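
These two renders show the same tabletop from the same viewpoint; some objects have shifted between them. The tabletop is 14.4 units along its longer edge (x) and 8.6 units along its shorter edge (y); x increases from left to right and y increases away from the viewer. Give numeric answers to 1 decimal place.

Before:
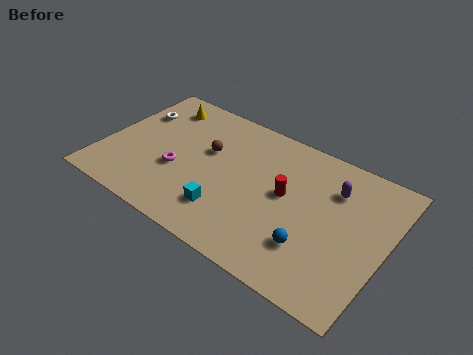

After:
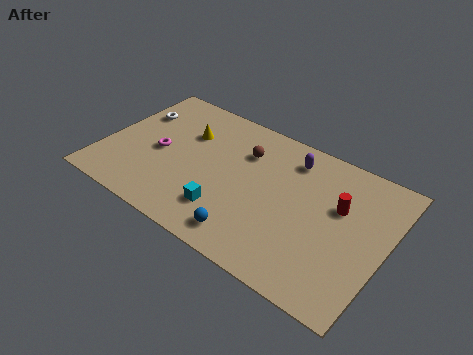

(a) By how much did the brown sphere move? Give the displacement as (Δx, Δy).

(1.8, 0.9)

The brown sphere was at about (5.1, 5.3) and moved to about (6.9, 6.2).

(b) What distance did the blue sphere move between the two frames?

3.2

The blue sphere was near (11.0, 2.4) before and (8.0, 1.3) after, so it travelled √(3.0² + 1.1²) ≈ 3.2 units.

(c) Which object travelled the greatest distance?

the blue sphere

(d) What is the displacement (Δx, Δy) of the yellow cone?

(1.7, -1.2)

The yellow cone was at about (2.2, 7.1) and moved to about (3.9, 5.9).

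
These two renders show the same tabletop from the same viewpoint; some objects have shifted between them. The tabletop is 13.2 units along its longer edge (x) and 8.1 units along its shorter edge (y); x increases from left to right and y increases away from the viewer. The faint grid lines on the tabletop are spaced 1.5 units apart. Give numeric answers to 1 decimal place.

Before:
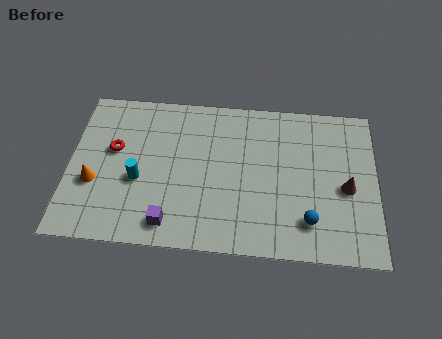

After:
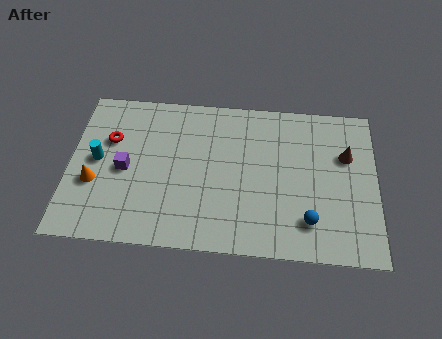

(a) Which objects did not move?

the blue sphere and the orange cone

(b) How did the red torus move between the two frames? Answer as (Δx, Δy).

(-0.2, 0.5)

From the two frames, the red torus sits at roughly (1.9, 4.8) before and (1.7, 5.3) after.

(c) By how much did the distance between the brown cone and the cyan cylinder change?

+1.9

They were about 8.9 units apart before and 10.8 after — 1.9 units further apart.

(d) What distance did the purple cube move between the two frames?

3.3

From (4.4, 1.2) to (2.4, 3.8), the purple cube covered √(2.0² + 2.6²) ≈ 3.3 units.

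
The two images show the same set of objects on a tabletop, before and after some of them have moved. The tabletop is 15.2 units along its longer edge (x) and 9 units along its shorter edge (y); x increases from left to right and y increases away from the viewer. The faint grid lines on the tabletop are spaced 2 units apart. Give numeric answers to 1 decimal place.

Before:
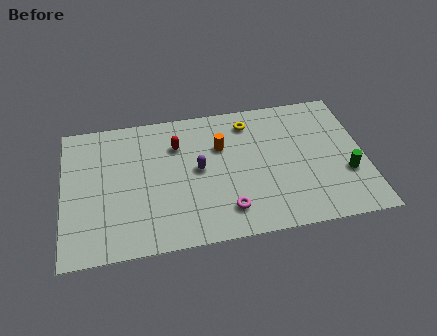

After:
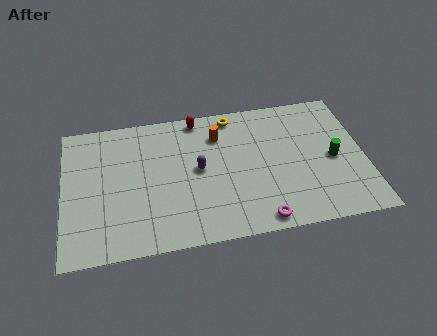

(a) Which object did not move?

the purple capsule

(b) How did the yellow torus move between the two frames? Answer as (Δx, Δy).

(-0.8, 0.6)

The yellow torus started near (9.5, 7.4) and ended near (8.7, 8.0).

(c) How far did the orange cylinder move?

0.8

The orange cylinder moved from about (8.0, 6.0) to (7.9, 6.8), a distance of √(0.1² + 0.8²) ≈ 0.8.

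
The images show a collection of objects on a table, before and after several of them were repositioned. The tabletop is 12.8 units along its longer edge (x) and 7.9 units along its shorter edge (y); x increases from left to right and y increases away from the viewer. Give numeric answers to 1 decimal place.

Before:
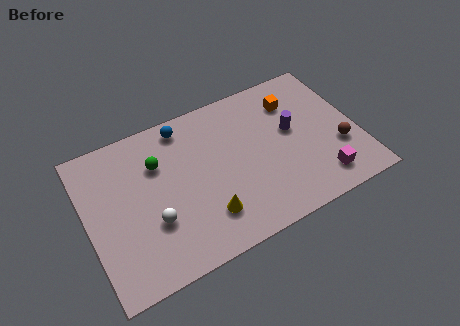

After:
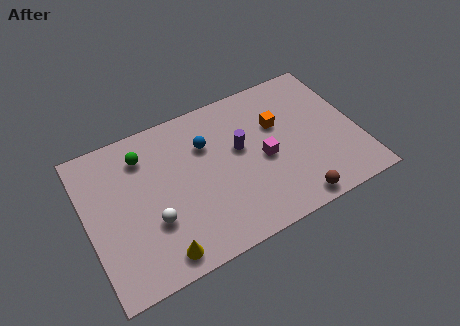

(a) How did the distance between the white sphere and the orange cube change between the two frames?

-1.2

The distance was about 7.9 in the first image and 6.7 in the second, so they moved 1.2 units closer together.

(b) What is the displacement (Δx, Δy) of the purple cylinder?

(-2.5, 0.1)

The purple cylinder started near (9.8, 4.5) and ended near (7.3, 4.6).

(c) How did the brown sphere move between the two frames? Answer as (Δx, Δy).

(-2.5, -1.9)

The brown sphere was at about (11.8, 2.7) and moved to about (9.3, 0.8).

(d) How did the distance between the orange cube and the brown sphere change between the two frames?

+0.6

They were about 3.7 units apart before and 4.3 after — 0.6 units further apart.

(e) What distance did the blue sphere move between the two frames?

1.7

The blue sphere was near (4.9, 6.9) before and (5.8, 5.5) after, so it travelled √(0.9² + 1.4²) ≈ 1.7 units.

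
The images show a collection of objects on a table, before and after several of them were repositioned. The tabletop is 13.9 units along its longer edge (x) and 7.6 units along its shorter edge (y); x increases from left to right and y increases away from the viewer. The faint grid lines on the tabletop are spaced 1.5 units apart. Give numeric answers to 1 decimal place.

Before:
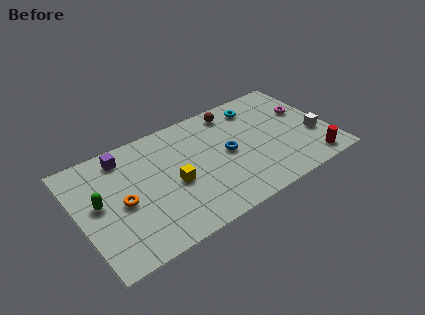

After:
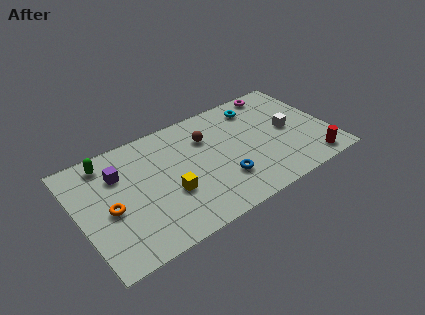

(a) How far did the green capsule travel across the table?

2.5

From (1.1, 4.1) to (1.9, 6.5), the green capsule covered √(0.8² + 2.4²) ≈ 2.5 units.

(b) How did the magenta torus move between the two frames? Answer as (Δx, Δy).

(-1.2, 2.1)

The magenta torus was at about (12.8, 4.7) and moved to about (11.6, 6.8).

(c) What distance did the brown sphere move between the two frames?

2.0

The brown sphere was near (9.0, 6.5) before and (7.3, 5.4) after, so it travelled √(1.7² + 1.1²) ≈ 2.0 units.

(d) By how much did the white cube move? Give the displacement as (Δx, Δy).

(-1.3, 1.1)

The white cube was at about (13.0, 2.7) and moved to about (11.7, 3.8).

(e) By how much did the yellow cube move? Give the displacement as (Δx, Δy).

(-0.3, -0.5)

The yellow cube started near (5.1, 3.3) and ended near (4.8, 2.8).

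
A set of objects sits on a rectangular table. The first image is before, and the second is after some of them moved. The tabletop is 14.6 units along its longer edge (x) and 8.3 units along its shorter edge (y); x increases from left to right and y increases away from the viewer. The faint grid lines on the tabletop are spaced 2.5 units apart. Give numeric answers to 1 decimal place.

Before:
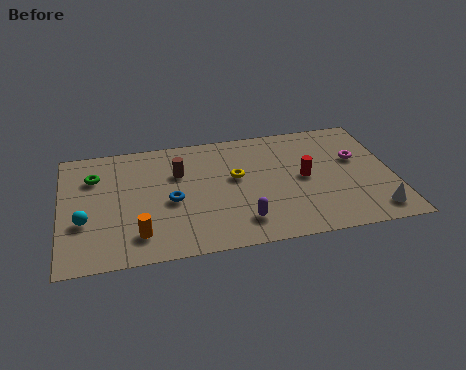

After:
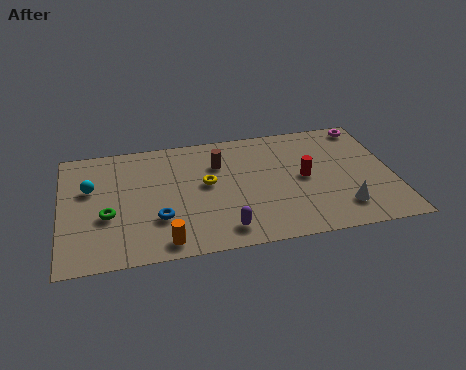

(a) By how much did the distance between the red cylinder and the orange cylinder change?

-0.7

They were about 7.8 units apart before and 7.1 after — 0.7 units closer together.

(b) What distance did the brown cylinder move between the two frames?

1.8

From (5.2, 5.6) to (7.0, 5.9), the brown cylinder covered √(1.8² + 0.3²) ≈ 1.8 units.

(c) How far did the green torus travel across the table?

2.8

From (1.5, 6.0) to (2.0, 3.2), the green torus covered √(0.5² + 2.8²) ≈ 2.8 units.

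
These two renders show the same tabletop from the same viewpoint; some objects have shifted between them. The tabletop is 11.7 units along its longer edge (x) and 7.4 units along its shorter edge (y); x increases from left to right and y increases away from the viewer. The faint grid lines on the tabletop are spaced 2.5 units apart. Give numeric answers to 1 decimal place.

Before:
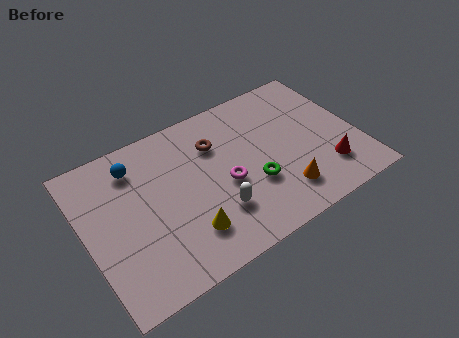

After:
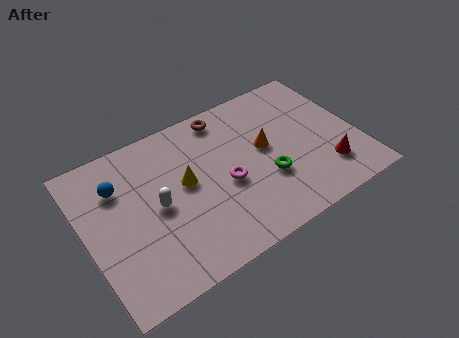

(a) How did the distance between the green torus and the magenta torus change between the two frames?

+0.5

The distance was about 1.3 in the first image and 1.8 in the second, so they moved 0.5 units further apart.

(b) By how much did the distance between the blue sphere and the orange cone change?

-0.8

They were about 7.1 units apart before and 6.3 after — 0.8 units closer together.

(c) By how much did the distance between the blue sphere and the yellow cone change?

-1.4

The distance was about 4.4 in the first image and 3.0 in the second, so they moved 1.4 units closer together.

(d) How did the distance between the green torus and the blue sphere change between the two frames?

+0.9

They were about 5.7 units apart before and 6.6 after — 0.9 units further apart.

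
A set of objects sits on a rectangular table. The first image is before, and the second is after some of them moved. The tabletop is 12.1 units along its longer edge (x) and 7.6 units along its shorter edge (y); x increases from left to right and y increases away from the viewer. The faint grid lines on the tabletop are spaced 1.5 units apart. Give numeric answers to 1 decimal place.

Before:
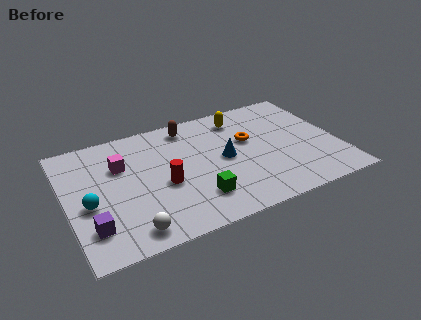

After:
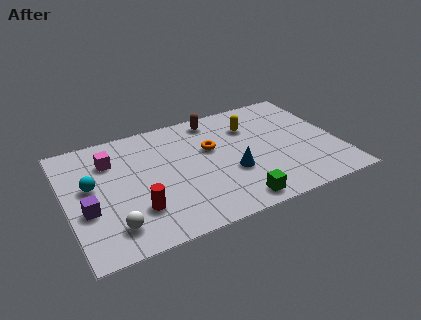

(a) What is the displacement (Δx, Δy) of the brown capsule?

(1.2, 0.1)

The brown capsule started near (5.7, 6.5) and ended near (6.9, 6.6).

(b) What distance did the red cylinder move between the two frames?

1.7

The red cylinder was near (4.2, 3.2) before and (2.9, 2.1) after, so it travelled √(1.3² + 1.1²) ≈ 1.7 units.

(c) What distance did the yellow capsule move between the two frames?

0.8

The yellow capsule was near (8.0, 6.2) before and (8.4, 5.5) after, so it travelled √(0.4² + 0.7²) ≈ 0.8 units.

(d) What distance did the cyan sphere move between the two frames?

1.1

The cyan sphere moved from about (0.9, 3.2) to (1.1, 4.3), a distance of √(0.2² + 1.1²) ≈ 1.1.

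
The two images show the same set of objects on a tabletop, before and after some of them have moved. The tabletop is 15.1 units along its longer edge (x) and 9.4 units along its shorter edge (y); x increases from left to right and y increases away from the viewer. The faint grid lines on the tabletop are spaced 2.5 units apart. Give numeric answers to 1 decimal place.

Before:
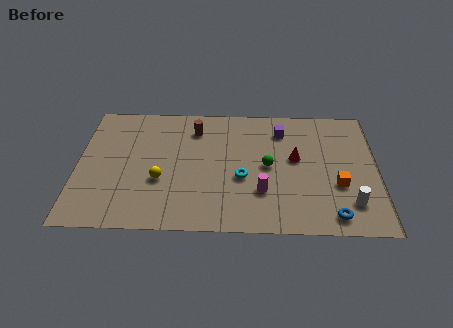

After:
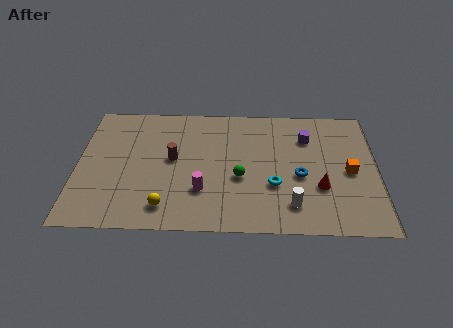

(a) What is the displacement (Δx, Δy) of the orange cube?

(0.6, 1.0)

From the two frames, the orange cube sits at roughly (13.1, 3.4) before and (13.7, 4.4) after.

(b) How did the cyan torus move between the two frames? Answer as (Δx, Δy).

(1.6, -0.5)

The cyan torus started near (8.3, 3.8) and ended near (9.9, 3.3).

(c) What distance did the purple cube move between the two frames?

1.4

The purple cube was near (10.3, 7.4) before and (11.6, 6.9) after, so it travelled √(1.3² + 0.5²) ≈ 1.4 units.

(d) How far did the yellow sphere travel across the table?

1.9

From (4.2, 3.5) to (4.5, 1.6), the yellow sphere covered √(0.3² + 1.9²) ≈ 1.9 units.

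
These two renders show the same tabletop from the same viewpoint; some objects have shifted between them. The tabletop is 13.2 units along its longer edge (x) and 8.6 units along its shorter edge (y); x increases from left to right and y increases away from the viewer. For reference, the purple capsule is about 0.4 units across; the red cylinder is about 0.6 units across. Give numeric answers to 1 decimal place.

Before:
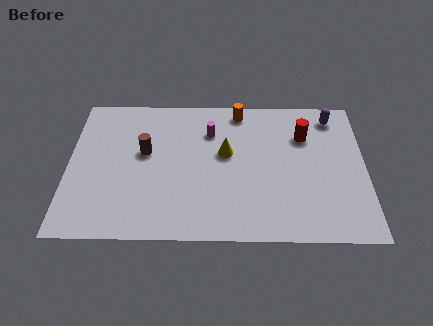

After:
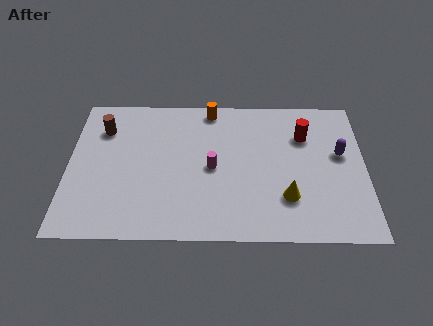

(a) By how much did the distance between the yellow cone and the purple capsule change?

-1.8

They were about 5.3 units apart before and 3.5 after — 1.8 units closer together.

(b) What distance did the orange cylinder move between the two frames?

1.3

The orange cylinder was near (7.6, 7.6) before and (6.3, 7.7) after, so it travelled √(1.3² + 0.1²) ≈ 1.3 units.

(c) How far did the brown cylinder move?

2.4

From (3.4, 5.0) to (1.5, 6.4), the brown cylinder covered √(1.9² + 1.4²) ≈ 2.4 units.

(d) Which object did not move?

the red cylinder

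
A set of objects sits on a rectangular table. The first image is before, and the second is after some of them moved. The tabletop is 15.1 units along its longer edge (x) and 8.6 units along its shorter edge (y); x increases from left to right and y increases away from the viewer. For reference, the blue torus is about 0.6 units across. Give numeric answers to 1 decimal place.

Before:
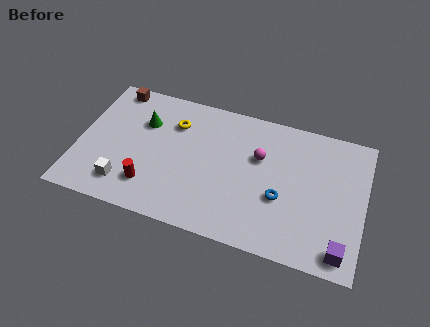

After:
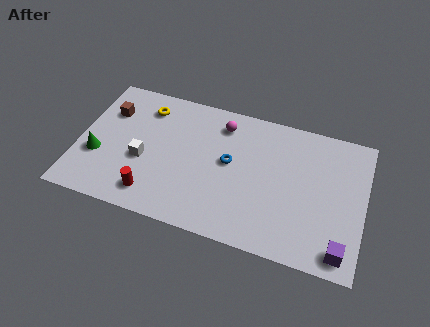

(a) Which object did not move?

the purple cube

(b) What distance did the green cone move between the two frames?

3.6

From (3.3, 5.9) to (1.1, 3.1), the green cone covered √(2.2² + 2.8²) ≈ 3.6 units.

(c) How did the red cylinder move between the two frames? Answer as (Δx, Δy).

(0.2, -0.5)

From the two frames, the red cylinder sits at roughly (4.0, 2.0) before and (4.2, 1.5) after.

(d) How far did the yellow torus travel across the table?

1.7

The yellow torus was near (4.9, 6.3) before and (3.3, 6.9) after, so it travelled √(1.6² + 0.6²) ≈ 1.7 units.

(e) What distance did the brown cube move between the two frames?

1.6

The brown cube was near (1.5, 7.7) before and (1.4, 6.1) after, so it travelled √(0.1² + 1.6²) ≈ 1.6 units.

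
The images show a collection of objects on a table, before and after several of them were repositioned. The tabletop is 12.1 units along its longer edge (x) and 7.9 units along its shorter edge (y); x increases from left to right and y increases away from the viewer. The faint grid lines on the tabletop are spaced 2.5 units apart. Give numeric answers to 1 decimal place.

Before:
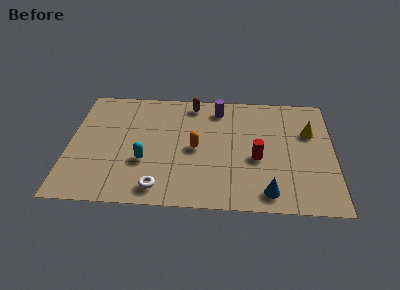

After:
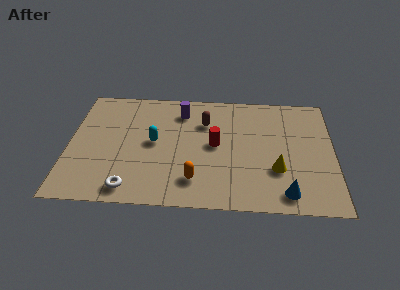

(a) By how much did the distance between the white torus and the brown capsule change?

-0.3

The distance was about 6.0 in the first image and 5.7 in the second, so they moved 0.3 units closer together.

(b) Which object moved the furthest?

the yellow cone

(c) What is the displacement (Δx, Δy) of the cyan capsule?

(0.4, 1.3)

From the two frames, the cyan capsule sits at roughly (3.5, 2.8) before and (3.9, 4.1) after.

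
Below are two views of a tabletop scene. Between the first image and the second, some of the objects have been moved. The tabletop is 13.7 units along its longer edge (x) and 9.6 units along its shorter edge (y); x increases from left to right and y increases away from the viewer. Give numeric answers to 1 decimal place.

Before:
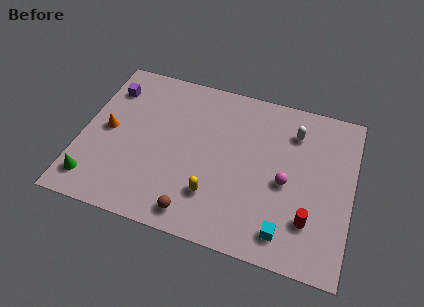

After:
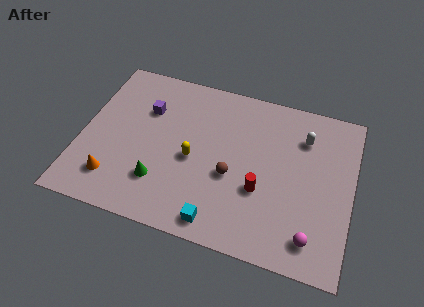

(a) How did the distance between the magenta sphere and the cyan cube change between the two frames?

+1.8

The distance was about 2.8 in the first image and 4.6 in the second, so they moved 1.8 units further apart.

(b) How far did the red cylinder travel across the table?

2.7

The red cylinder was near (11.7, 2.5) before and (9.2, 3.5) after, so it travelled √(2.5² + 1.0²) ≈ 2.7 units.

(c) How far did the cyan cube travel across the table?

3.3

The cyan cube moved from about (10.6, 1.5) to (7.3, 1.1), a distance of √(3.3² + 0.4²) ≈ 3.3.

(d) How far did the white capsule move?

0.5

The white capsule moved from about (10.6, 7.4) to (11.1, 7.2), a distance of √(0.5² + 0.2²) ≈ 0.5.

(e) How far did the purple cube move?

2.2

From (1.1, 7.4) to (3.1, 6.6), the purple cube covered √(2.0² + 0.8²) ≈ 2.2 units.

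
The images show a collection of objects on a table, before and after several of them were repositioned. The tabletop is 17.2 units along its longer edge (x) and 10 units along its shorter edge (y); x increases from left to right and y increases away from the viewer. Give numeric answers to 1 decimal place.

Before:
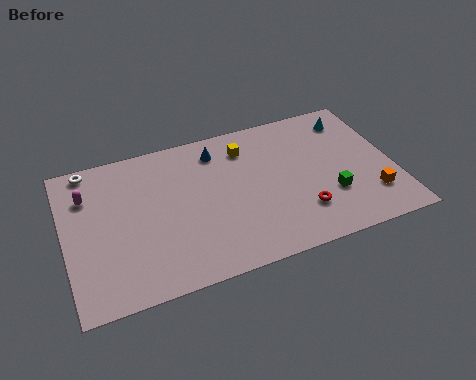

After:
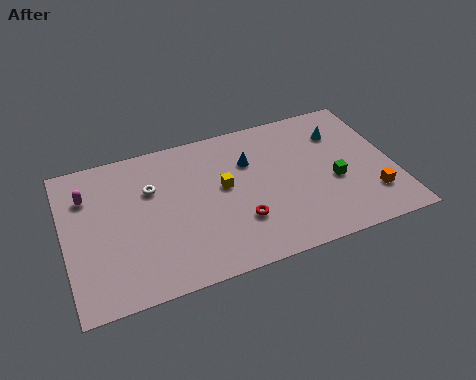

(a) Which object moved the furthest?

the white torus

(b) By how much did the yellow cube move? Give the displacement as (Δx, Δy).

(-1.4, -2.3)

From the two frames, the yellow cube sits at roughly (9.7, 7.9) before and (8.3, 5.6) after.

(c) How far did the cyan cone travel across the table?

1.1

The cyan cone was near (15.4, 8.2) before and (14.7, 7.4) after, so it travelled √(0.7² + 0.8²) ≈ 1.1 units.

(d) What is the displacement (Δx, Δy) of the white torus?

(3.1, -2.4)

The white torus started near (1.5, 9.1) and ended near (4.6, 6.7).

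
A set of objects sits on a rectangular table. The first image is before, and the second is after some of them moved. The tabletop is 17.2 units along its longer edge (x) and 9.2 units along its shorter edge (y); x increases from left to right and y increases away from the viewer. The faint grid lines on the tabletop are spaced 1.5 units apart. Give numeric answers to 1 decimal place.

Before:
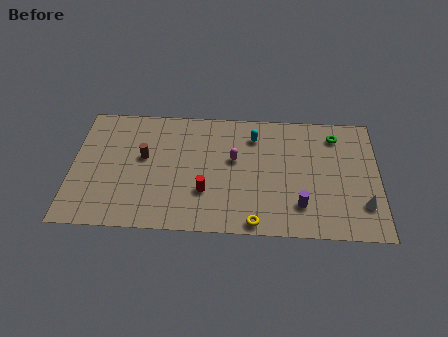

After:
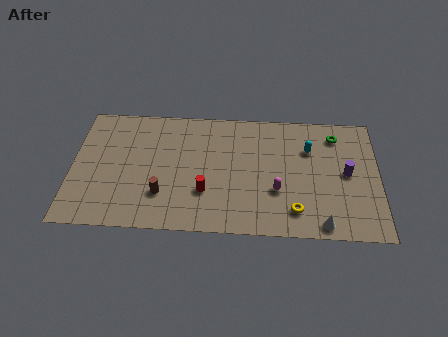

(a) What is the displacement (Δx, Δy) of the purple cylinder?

(2.6, 2.5)

The purple cylinder was at about (12.8, 2.2) and moved to about (15.4, 4.7).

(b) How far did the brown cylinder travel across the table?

2.9

From (4.0, 5.3) to (5.1, 2.6), the brown cylinder covered √(1.1² + 2.7²) ≈ 2.9 units.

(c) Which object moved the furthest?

the purple cylinder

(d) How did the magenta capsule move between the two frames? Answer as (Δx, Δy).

(2.4, -2.2)

From the two frames, the magenta capsule sits at roughly (9.1, 5.4) before and (11.5, 3.2) after.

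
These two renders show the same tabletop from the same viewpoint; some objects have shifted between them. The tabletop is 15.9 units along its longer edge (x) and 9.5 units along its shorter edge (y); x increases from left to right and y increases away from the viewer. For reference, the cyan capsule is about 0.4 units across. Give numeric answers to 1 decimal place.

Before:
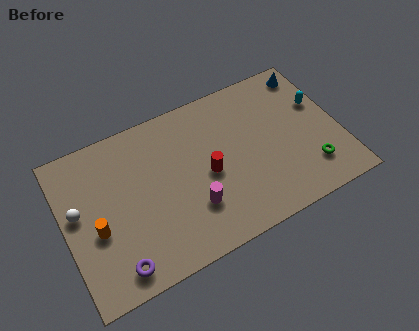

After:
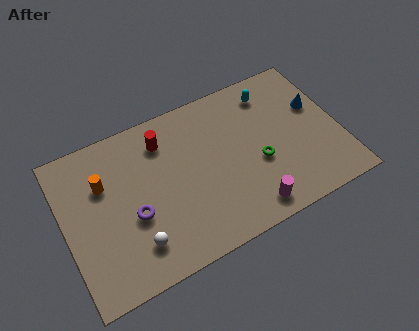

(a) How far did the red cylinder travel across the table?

3.8

The red cylinder moved from about (8.2, 4.4) to (6.0, 7.5), a distance of √(2.2² + 3.1²) ≈ 3.8.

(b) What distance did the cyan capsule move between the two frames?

3.2

The cyan capsule was near (15.0, 6.0) before and (12.4, 7.8) after, so it travelled √(2.6² + 1.8²) ≈ 3.2 units.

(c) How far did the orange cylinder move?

2.6

From (1.7, 3.9) to (2.4, 6.4), the orange cylinder covered √(0.7² + 2.5²) ≈ 2.6 units.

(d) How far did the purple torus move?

2.8

The purple torus moved from about (2.5, 1.3) to (3.8, 3.8), a distance of √(1.3² + 2.5²) ≈ 2.8.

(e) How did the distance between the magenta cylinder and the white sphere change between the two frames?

-0.3

Before: roughly 6.8 units apart; after: 6.5. That's 0.3 units closer together.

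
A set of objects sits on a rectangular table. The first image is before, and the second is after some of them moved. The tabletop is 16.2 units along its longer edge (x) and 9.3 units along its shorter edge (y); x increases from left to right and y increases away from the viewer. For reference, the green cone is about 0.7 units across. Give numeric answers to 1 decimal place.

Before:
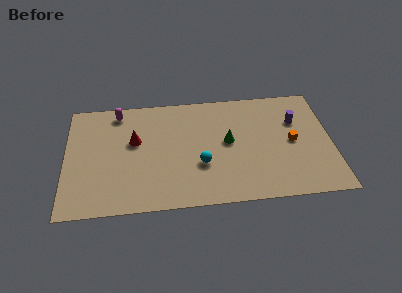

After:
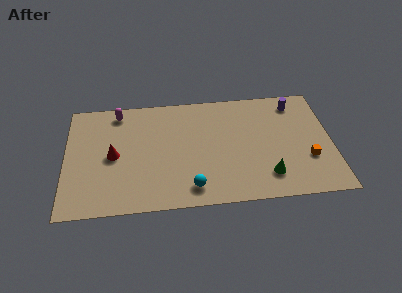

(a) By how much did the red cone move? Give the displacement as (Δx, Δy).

(-1.3, -1.1)

From the two frames, the red cone sits at roughly (4.2, 5.6) before and (2.9, 4.5) after.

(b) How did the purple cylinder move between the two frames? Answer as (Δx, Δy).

(0.0, 1.5)

The purple cylinder started near (14.1, 6.3) and ended near (14.1, 7.8).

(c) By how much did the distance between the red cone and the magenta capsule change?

+0.9

Before: roughly 2.7 units apart; after: 3.6. That's 0.9 units further apart.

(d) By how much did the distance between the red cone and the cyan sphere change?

+1.0

They were about 4.6 units apart before and 5.6 after — 1.0 units further apart.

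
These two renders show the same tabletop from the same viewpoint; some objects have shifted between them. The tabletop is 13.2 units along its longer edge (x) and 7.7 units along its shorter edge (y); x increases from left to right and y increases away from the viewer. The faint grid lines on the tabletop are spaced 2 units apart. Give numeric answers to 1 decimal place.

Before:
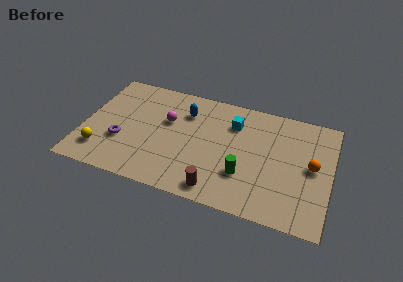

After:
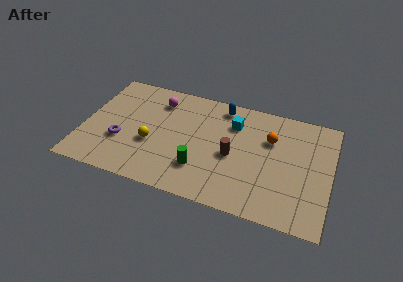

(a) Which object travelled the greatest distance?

the yellow sphere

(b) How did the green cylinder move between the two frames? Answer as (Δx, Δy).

(-2.3, -0.3)

From the two frames, the green cylinder sits at roughly (8.7, 2.4) before and (6.4, 2.1) after.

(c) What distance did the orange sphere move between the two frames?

2.6

The orange sphere was near (12.2, 4.0) before and (9.9, 5.2) after, so it travelled √(2.3² + 1.2²) ≈ 2.6 units.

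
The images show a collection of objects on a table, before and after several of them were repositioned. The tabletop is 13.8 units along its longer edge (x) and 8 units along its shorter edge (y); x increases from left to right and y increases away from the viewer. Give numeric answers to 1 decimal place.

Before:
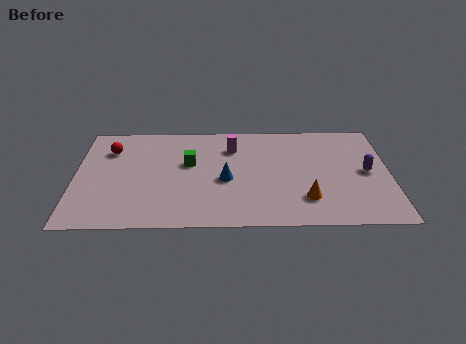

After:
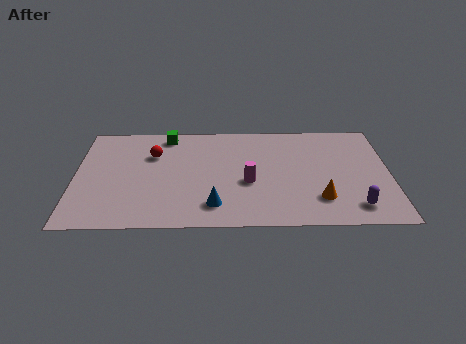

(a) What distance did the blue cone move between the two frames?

2.0

From (6.6, 3.5) to (6.1, 1.6), the blue cone covered √(0.5² + 1.9²) ≈ 2.0 units.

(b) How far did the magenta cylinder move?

2.8

The magenta cylinder moved from about (6.9, 6.0) to (7.6, 3.3), a distance of √(0.7² + 2.7²) ≈ 2.8.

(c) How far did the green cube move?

2.4

From (5.0, 4.8) to (4.0, 7.0), the green cube covered √(1.0² + 2.2²) ≈ 2.4 units.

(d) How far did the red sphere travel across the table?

1.9

From (1.5, 5.9) to (3.4, 5.5), the red sphere covered √(1.9² + 0.4²) ≈ 1.9 units.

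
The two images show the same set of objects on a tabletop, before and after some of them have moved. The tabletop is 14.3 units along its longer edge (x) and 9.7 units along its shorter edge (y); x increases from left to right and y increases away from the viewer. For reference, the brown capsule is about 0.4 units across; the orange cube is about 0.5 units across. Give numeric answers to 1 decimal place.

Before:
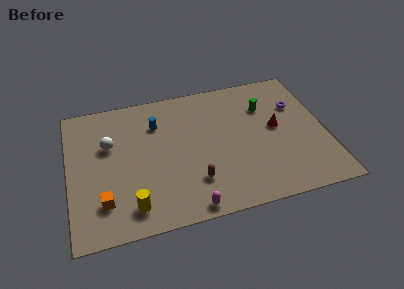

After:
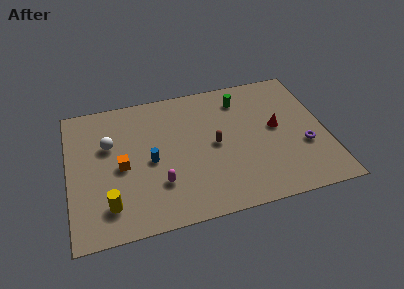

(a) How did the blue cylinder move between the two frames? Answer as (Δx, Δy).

(-0.5, -2.6)

From the two frames, the blue cylinder sits at roughly (5.0, 7.1) before and (4.5, 4.5) after.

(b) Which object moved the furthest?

the purple torus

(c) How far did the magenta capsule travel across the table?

2.5

From (6.4, 0.8) to (4.9, 2.8), the magenta capsule covered √(1.5² + 2.0²) ≈ 2.5 units.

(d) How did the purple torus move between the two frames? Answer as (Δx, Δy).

(0.1, -3.1)

From the two frames, the purple torus sits at roughly (12.9, 6.6) before and (13.0, 3.5) after.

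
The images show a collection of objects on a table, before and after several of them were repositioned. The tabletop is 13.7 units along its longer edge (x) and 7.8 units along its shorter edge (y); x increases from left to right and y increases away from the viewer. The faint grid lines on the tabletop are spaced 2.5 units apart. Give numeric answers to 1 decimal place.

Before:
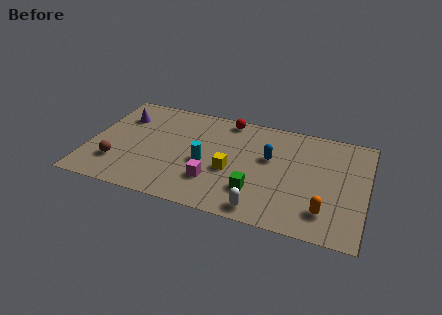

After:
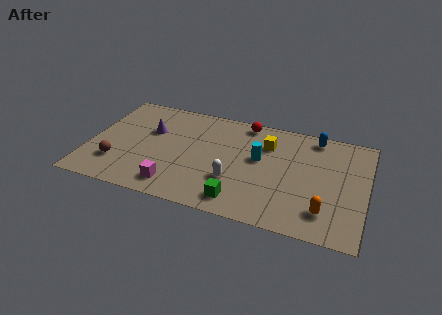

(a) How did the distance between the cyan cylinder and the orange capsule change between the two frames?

-1.8

The distance was about 6.2 in the first image and 4.4 in the second, so they moved 1.8 units closer together.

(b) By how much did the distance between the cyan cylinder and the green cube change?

+0.5

They were about 2.9 units apart before and 3.4 after — 0.5 units further apart.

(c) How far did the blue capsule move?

3.0

From (8.9, 4.7) to (11.0, 6.9), the blue capsule covered √(2.1² + 2.2²) ≈ 3.0 units.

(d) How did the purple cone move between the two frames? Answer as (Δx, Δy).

(1.5, -0.7)

The purple cone was at about (1.4, 5.7) and moved to about (2.9, 5.0).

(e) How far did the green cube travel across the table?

1.1

From (8.4, 2.1) to (7.7, 1.2), the green cube covered √(0.7² + 0.9²) ≈ 1.1 units.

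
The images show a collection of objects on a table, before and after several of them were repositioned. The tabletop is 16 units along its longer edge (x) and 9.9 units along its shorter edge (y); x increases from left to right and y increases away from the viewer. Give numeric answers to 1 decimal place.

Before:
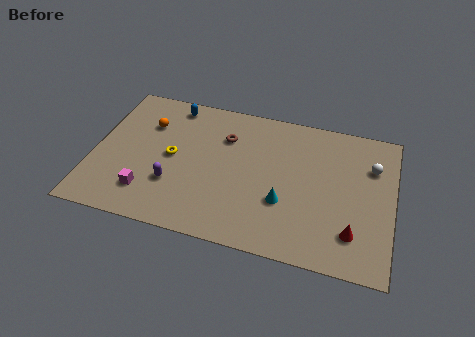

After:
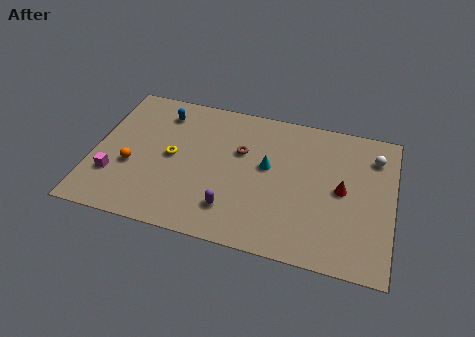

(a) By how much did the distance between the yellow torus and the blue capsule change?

-0.6

The distance was about 3.7 in the first image and 3.1 in the second, so they moved 0.6 units closer together.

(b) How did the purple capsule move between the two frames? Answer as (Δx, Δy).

(3.2, -0.9)

From the two frames, the purple capsule sits at roughly (4.4, 3.1) before and (7.6, 2.2) after.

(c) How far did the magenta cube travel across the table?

2.0

The magenta cube moved from about (3.1, 2.2) to (1.2, 2.9), a distance of √(1.9² + 0.7²) ≈ 2.0.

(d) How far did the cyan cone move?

2.4

From (10.3, 3.4) to (9.3, 5.6), the cyan cone covered √(1.0² + 2.2²) ≈ 2.4 units.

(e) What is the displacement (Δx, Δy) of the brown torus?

(0.9, -0.8)

The brown torus was at about (6.9, 7.1) and moved to about (7.8, 6.3).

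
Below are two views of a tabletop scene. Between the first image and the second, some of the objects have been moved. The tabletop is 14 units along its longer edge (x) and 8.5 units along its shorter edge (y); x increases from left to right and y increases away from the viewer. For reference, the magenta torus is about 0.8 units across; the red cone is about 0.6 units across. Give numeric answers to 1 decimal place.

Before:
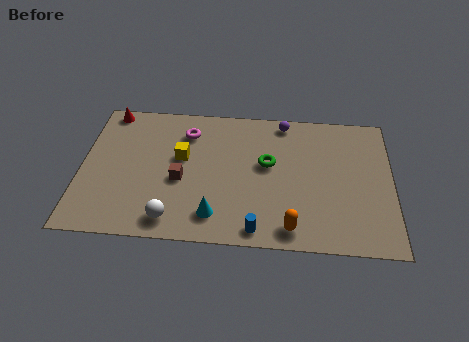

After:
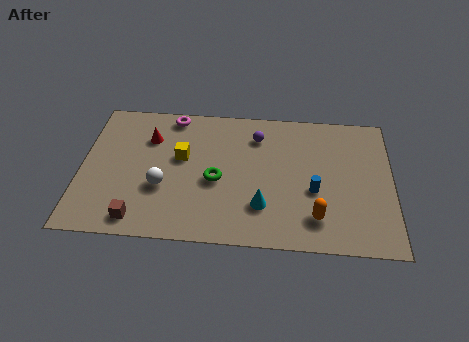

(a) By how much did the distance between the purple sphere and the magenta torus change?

-0.5

The distance was about 4.5 in the first image and 4.0 in the second, so they moved 0.5 units closer together.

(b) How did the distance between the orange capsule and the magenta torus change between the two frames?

+1.5

The distance was about 7.3 in the first image and 8.8 in the second, so they moved 1.5 units further apart.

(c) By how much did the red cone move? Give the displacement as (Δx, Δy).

(1.9, -1.6)

From the two frames, the red cone sits at roughly (1.1, 7.7) before and (3.0, 6.1) after.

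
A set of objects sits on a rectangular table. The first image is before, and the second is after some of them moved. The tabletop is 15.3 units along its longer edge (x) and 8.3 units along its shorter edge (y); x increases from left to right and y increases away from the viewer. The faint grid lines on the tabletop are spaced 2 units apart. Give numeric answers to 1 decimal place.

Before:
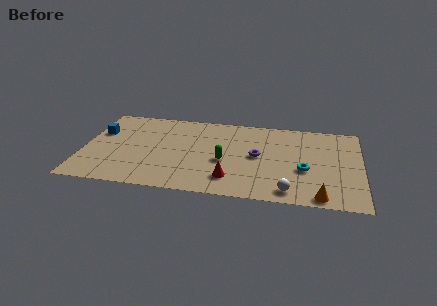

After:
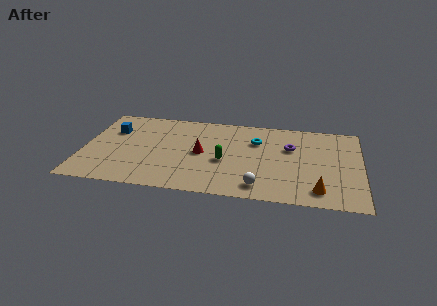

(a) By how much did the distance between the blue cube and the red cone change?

-3.0

They were about 8.2 units apart before and 5.2 after — 3.0 units closer together.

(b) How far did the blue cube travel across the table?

0.8

From (0.8, 5.4) to (1.5, 5.7), the blue cube covered √(0.7² + 0.3²) ≈ 0.8 units.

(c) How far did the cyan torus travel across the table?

3.7

The cyan torus was near (12.2, 3.3) before and (9.5, 5.8) after, so it travelled √(2.7² + 2.5²) ≈ 3.7 units.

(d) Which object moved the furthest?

the cyan torus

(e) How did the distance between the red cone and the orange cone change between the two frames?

+2.0

They were about 5.0 units apart before and 7.0 after — 2.0 units further apart.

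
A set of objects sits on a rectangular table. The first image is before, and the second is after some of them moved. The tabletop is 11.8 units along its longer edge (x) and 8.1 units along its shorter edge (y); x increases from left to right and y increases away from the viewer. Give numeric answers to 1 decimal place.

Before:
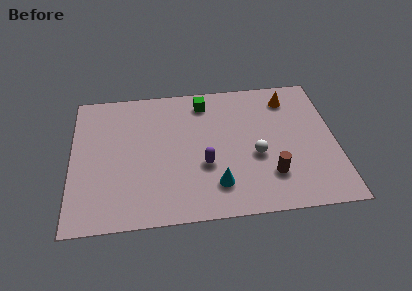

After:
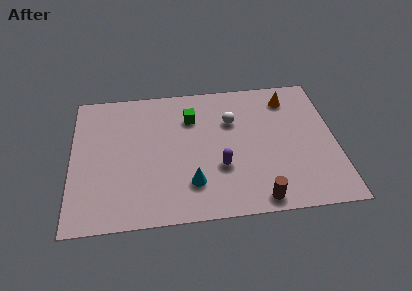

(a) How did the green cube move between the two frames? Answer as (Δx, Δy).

(-0.6, -0.9)

The green cube started near (6.0, 6.8) and ended near (5.4, 5.9).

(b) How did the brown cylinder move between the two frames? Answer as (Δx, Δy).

(-0.6, -1.3)

The brown cylinder started near (8.8, 2.1) and ended near (8.2, 0.8).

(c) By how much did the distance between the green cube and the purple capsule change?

-0.5

Before: roughly 3.8 units apart; after: 3.3. That's 0.5 units closer together.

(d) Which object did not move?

the orange cone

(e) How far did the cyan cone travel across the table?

1.1

From (6.4, 1.8) to (5.3, 2.0), the cyan cone covered √(1.1² + 0.2²) ≈ 1.1 units.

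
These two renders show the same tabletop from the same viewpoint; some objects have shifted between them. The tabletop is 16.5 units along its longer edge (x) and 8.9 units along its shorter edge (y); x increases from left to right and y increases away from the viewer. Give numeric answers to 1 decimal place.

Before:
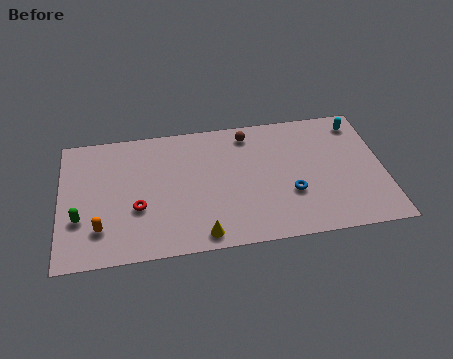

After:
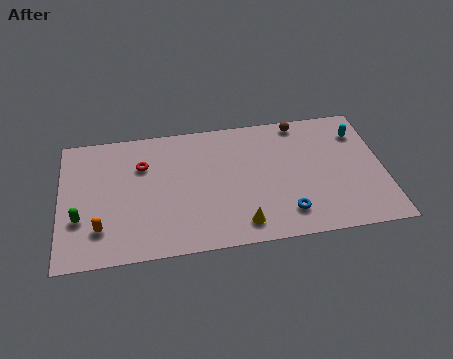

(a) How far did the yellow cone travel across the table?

2.0

From (7.1, 1.0) to (9.1, 1.4), the yellow cone covered √(2.0² + 0.4²) ≈ 2.0 units.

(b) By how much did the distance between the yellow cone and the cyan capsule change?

-2.2

The distance was about 10.5 in the first image and 8.3 in the second, so they moved 2.2 units closer together.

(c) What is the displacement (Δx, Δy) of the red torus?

(0.3, 2.9)

The red torus was at about (3.9, 3.3) and moved to about (4.2, 6.2).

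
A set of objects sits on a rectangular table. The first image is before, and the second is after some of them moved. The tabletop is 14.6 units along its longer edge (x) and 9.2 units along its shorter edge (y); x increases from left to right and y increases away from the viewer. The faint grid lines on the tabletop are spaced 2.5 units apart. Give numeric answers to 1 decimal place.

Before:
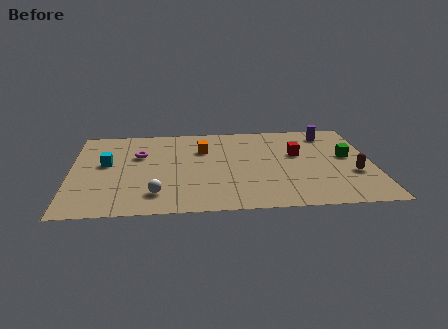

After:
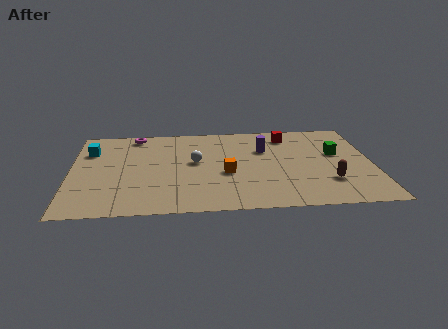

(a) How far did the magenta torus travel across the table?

2.2

The magenta torus was near (3.3, 6.0) before and (3.1, 8.2) after, so it travelled √(0.2² + 2.2²) ≈ 2.2 units.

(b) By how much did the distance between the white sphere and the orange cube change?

-3.1

Before: roughly 5.1 units apart; after: 2.0. That's 3.1 units closer together.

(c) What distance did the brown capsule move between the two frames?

1.4

The brown capsule was near (13.6, 3.3) before and (12.4, 2.6) after, so it travelled √(1.2² + 0.7²) ≈ 1.4 units.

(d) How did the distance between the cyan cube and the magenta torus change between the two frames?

+0.9

Before: roughly 1.8 units apart; after: 2.7. That's 0.9 units further apart.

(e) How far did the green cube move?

0.6

The green cube moved from about (13.4, 5.1) to (12.9, 5.5), a distance of √(0.5² + 0.4²) ≈ 0.6.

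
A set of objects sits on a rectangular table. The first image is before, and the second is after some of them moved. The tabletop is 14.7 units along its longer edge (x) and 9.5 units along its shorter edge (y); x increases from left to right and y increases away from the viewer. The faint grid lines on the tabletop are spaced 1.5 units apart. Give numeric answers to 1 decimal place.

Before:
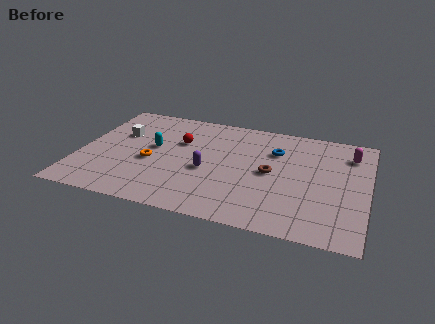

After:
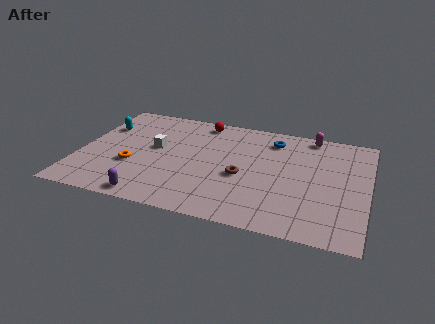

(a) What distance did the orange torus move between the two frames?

1.1

From (3.7, 4.0) to (2.8, 3.4), the orange torus covered √(0.9² + 0.6²) ≈ 1.1 units.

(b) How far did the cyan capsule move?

3.1

The cyan capsule was near (3.7, 5.3) before and (0.9, 6.6) after, so it travelled √(2.8² + 1.3²) ≈ 3.1 units.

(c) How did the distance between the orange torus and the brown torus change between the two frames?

-0.5

Before: roughly 6.1 units apart; after: 5.6. That's 0.5 units closer together.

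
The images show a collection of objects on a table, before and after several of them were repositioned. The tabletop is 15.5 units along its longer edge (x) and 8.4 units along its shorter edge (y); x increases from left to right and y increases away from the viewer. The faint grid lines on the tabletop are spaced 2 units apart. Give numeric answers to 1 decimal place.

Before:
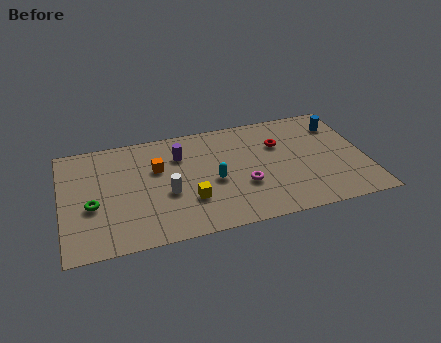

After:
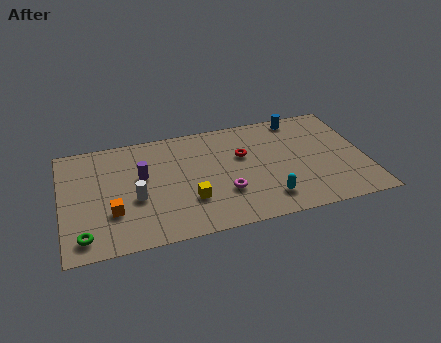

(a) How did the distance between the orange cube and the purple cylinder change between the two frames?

+1.4

Before: roughly 1.4 units apart; after: 2.8. That's 1.4 units further apart.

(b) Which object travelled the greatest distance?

the orange cube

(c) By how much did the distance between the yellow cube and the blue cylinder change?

-1.2

They were about 8.9 units apart before and 7.7 after — 1.2 units closer together.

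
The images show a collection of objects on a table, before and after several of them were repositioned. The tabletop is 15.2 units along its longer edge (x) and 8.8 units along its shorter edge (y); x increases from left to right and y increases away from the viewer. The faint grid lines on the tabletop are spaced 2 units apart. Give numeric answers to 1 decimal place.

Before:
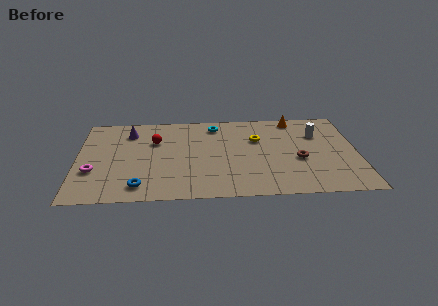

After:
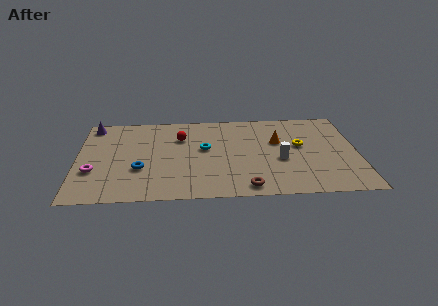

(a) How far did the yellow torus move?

2.4

The yellow torus was near (9.8, 5.8) before and (12.1, 5.0) after, so it travelled √(2.3² + 0.8²) ≈ 2.4 units.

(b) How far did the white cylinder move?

3.3

From (13.1, 6.1) to (11.0, 3.6), the white cylinder covered √(2.1² + 2.5²) ≈ 3.3 units.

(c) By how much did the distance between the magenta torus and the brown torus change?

-2.7

The distance was about 11.1 in the first image and 8.4 in the second, so they moved 2.7 units closer together.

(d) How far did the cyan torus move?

2.5

The cyan torus was near (7.5, 7.4) before and (6.9, 5.0) after, so it travelled √(0.6² + 2.4²) ≈ 2.5 units.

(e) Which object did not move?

the magenta torus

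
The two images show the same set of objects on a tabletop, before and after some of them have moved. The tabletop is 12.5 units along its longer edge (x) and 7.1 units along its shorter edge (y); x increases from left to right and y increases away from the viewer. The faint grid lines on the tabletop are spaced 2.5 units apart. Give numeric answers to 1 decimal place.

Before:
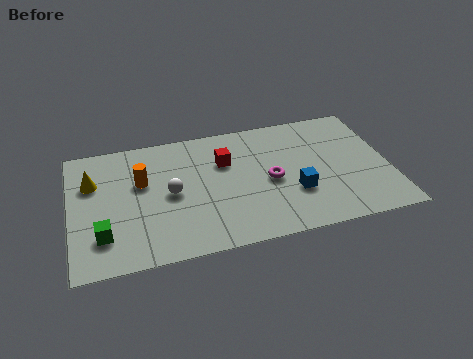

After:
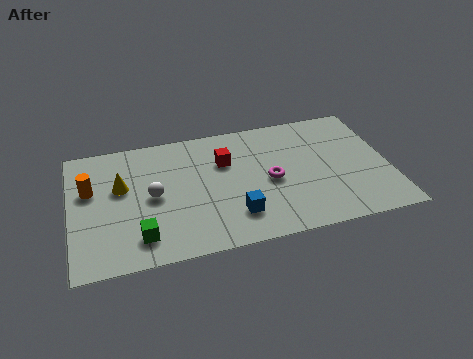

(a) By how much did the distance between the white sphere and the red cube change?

+0.6

Before: roughly 2.6 units apart; after: 3.2. That's 0.6 units further apart.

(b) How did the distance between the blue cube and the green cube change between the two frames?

-3.8

They were about 7.5 units apart before and 3.7 after — 3.8 units closer together.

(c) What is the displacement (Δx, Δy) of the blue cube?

(-2.4, -0.7)

From the two frames, the blue cube sits at roughly (8.7, 2.4) before and (6.3, 1.7) after.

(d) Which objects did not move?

the red cube and the magenta torus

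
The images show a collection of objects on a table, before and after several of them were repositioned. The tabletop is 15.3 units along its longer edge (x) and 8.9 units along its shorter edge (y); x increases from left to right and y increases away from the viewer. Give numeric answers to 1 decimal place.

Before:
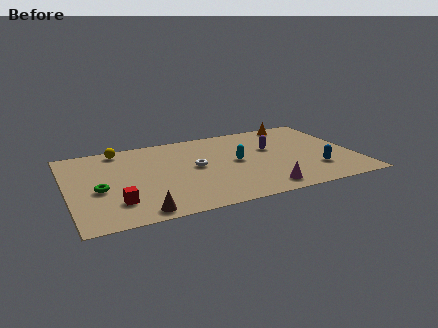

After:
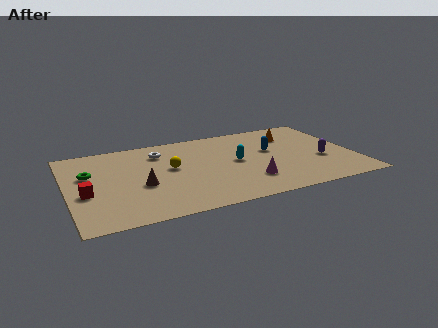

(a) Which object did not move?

the cyan capsule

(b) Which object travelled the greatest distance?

the yellow sphere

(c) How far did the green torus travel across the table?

1.8

From (1.6, 3.8) to (1.2, 5.6), the green torus covered √(0.4² + 1.8²) ≈ 1.8 units.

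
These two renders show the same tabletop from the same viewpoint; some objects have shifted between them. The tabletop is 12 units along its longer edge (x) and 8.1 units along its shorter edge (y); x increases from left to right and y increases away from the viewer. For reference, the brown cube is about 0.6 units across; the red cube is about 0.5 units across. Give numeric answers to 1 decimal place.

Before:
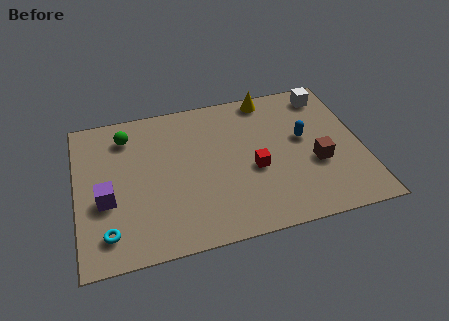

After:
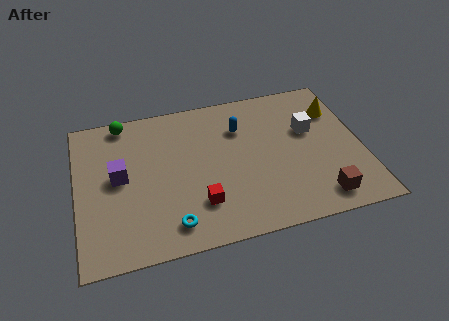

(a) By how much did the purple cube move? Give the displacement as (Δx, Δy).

(0.6, 1.1)

The purple cube was at about (1.2, 3.2) and moved to about (1.8, 4.3).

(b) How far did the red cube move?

2.7

The red cube was near (7.4, 3.4) before and (5.0, 2.1) after, so it travelled √(2.4² + 1.3²) ≈ 2.7 units.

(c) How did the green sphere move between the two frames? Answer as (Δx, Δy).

(-0.1, 0.8)

The green sphere started near (2.2, 6.5) and ended near (2.1, 7.3).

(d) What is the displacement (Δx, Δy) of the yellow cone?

(2.8, -1.4)

From the two frames, the yellow cone sits at roughly (8.3, 7.3) before and (11.1, 5.9) after.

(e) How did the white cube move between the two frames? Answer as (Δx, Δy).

(-0.9, -1.9)

The white cube was at about (10.8, 6.9) and moved to about (9.9, 5.0).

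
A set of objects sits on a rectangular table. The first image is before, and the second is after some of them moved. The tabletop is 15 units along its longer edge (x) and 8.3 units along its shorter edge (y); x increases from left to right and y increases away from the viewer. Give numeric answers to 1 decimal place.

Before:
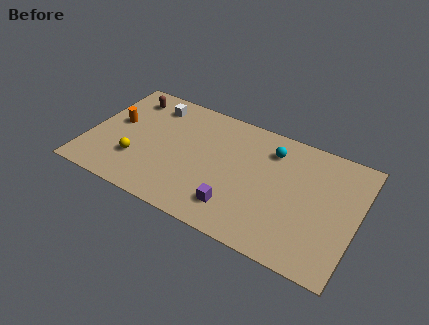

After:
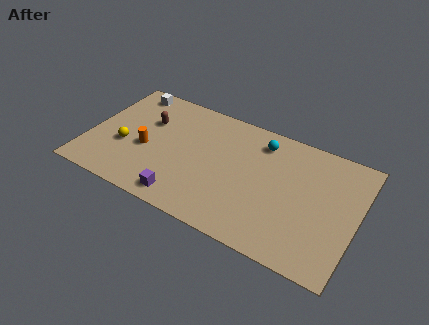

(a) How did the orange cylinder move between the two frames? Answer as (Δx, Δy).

(1.9, -1.2)

The orange cylinder was at about (1.4, 4.7) and moved to about (3.3, 3.5).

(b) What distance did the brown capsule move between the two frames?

1.8

From (1.8, 6.8) to (3.1, 5.5), the brown capsule covered √(1.3² + 1.3²) ≈ 1.8 units.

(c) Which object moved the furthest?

the purple cube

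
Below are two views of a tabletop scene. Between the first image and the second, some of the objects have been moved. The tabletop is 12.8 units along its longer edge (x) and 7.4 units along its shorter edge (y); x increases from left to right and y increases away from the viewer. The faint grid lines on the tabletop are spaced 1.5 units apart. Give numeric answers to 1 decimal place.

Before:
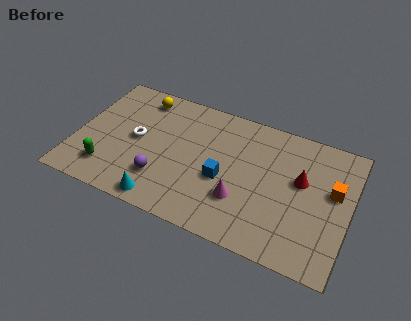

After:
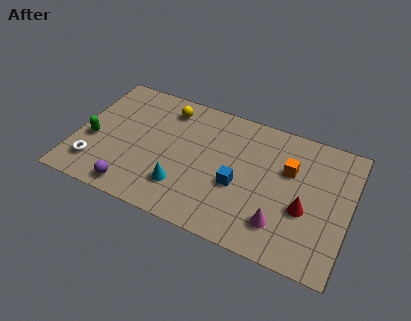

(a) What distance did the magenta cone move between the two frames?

2.0

From (7.9, 2.3) to (9.8, 1.7), the magenta cone covered √(1.9² + 0.6²) ≈ 2.0 units.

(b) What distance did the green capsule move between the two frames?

1.7

The green capsule moved from about (1.7, 1.6) to (0.8, 3.0), a distance of √(0.9² + 1.4²) ≈ 1.7.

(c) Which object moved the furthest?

the white torus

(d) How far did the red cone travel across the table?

1.5

From (10.5, 4.4) to (10.8, 2.9), the red cone covered √(0.3² + 1.5²) ≈ 1.5 units.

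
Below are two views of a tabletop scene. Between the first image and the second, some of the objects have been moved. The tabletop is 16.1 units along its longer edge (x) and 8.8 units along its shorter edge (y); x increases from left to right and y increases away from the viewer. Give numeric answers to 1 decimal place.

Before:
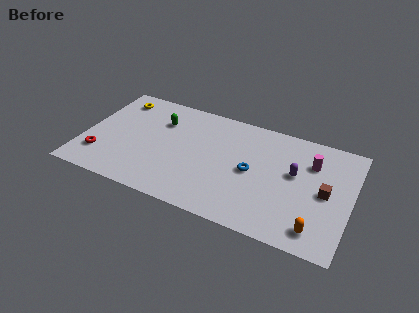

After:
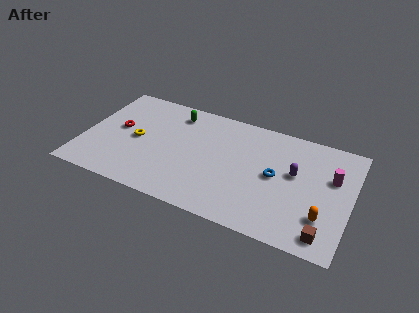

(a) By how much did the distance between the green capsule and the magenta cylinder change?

+0.6

Before: roughly 9.2 units apart; after: 9.8. That's 0.6 units further apart.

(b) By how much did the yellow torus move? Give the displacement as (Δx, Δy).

(1.6, -3.0)

The yellow torus started near (1.6, 7.3) and ended near (3.2, 4.3).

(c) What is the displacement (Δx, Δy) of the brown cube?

(0.2, -3.1)

The brown cube was at about (14.6, 4.3) and moved to about (14.8, 1.2).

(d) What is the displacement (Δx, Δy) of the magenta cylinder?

(1.3, -0.7)

The magenta cylinder started near (13.6, 6.3) and ended near (14.9, 5.6).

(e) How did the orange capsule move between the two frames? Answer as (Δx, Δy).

(0.3, 1.0)

The orange capsule started near (14.3, 1.4) and ended near (14.6, 2.4).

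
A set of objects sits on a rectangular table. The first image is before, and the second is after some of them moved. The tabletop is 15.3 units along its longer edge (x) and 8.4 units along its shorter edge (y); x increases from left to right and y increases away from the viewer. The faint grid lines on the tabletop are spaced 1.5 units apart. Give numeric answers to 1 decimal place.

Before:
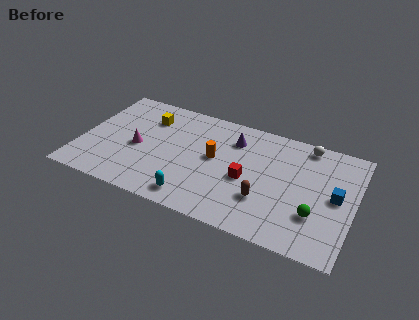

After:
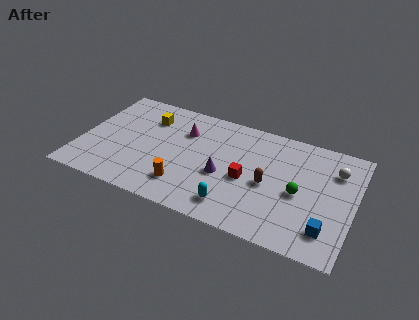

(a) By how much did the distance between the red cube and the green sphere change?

-1.2

Before: roughly 4.1 units apart; after: 2.9. That's 1.2 units closer together.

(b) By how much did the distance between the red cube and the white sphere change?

+0.5

Before: roughly 4.8 units apart; after: 5.3. That's 0.5 units further apart.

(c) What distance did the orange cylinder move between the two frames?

3.0

The orange cylinder was near (7.5, 4.6) before and (6.1, 1.9) after, so it travelled √(1.4² + 2.7²) ≈ 3.0 units.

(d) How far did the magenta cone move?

3.3

From (3.2, 3.8) to (5.6, 6.0), the magenta cone covered √(2.4² + 2.2²) ≈ 3.3 units.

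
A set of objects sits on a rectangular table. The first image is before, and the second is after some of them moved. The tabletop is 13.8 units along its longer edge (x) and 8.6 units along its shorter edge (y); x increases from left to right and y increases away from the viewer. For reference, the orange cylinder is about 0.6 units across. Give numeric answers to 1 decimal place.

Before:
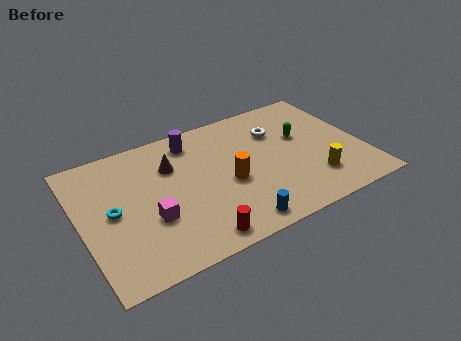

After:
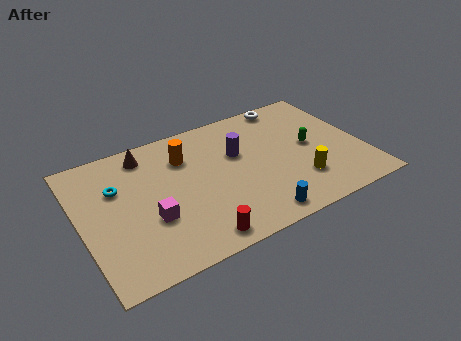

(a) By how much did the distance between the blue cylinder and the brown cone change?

+2.2

Before: roughly 5.5 units apart; after: 7.7. That's 2.2 units further apart.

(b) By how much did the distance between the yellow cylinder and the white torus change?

+1.3

The distance was about 4.2 in the first image and 5.5 in the second, so they moved 1.3 units further apart.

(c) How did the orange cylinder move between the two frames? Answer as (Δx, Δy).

(-1.8, 2.6)

From the two frames, the orange cylinder sits at roughly (7.1, 3.7) before and (5.3, 6.3) after.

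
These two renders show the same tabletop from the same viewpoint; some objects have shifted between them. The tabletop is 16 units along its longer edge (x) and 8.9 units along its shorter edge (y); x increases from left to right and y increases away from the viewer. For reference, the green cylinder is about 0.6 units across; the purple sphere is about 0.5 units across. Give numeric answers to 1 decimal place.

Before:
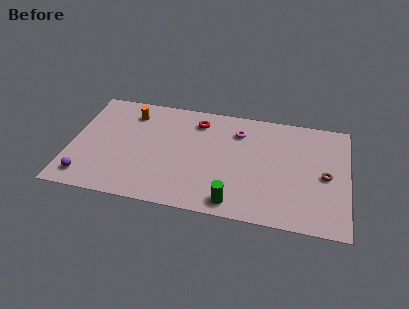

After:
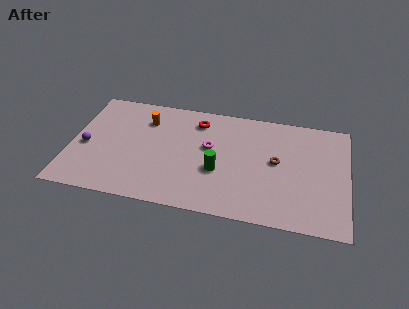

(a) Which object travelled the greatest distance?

the brown torus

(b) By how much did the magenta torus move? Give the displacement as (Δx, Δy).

(-1.6, -1.6)

The magenta torus started near (9.6, 6.8) and ended near (8.0, 5.2).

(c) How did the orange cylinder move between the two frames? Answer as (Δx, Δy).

(0.9, -0.4)

The orange cylinder was at about (3.3, 7.1) and moved to about (4.2, 6.7).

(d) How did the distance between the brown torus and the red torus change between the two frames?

-2.8

The distance was about 8.1 in the first image and 5.3 in the second, so they moved 2.8 units closer together.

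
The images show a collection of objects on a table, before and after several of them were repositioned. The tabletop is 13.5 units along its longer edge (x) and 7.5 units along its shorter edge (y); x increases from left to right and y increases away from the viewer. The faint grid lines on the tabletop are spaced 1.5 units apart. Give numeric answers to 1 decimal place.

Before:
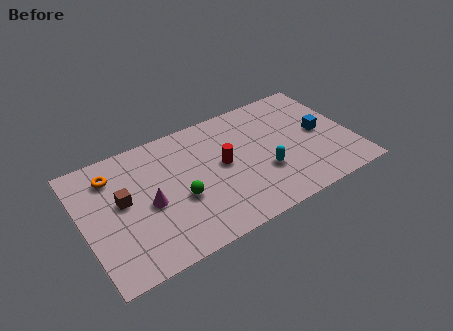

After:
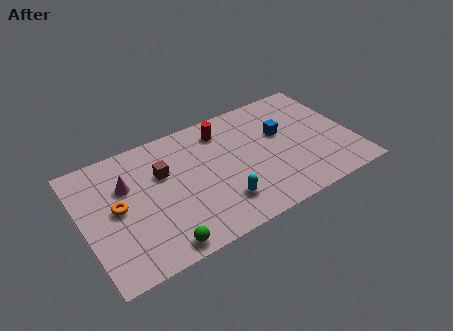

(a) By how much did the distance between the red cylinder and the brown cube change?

-1.6

Before: roughly 5.0 units apart; after: 3.4. That's 1.6 units closer together.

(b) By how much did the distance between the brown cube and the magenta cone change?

+0.4

Before: roughly 1.4 units apart; after: 1.8. That's 0.4 units further apart.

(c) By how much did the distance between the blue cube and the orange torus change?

-2.1

Before: roughly 10.5 units apart; after: 8.4. That's 2.1 units closer together.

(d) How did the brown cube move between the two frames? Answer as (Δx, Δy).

(2.1, 0.7)

The brown cube was at about (2.0, 4.2) and moved to about (4.1, 4.9).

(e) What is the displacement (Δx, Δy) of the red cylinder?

(0.3, 2.1)

The red cylinder was at about (7.0, 4.0) and moved to about (7.3, 6.1).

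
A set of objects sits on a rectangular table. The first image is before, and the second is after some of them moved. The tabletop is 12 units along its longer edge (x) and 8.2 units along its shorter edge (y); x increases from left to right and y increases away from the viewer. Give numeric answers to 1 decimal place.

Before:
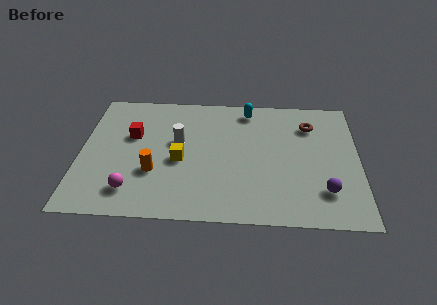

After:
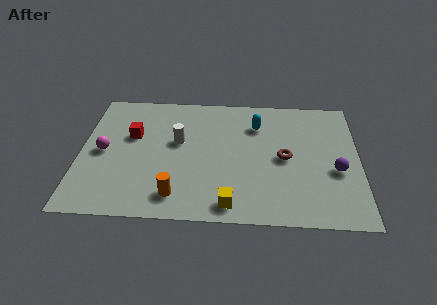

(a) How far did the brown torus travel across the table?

2.5

From (9.9, 6.2) to (8.8, 4.0), the brown torus covered √(1.1² + 2.2²) ≈ 2.5 units.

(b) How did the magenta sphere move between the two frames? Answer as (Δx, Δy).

(-1.3, 2.4)

From the two frames, the magenta sphere sits at roughly (2.3, 1.6) before and (1.0, 4.0) after.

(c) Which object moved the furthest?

the yellow cube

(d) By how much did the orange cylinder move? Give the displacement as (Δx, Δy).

(1.0, -1.4)

From the two frames, the orange cylinder sits at roughly (3.2, 2.8) before and (4.2, 1.4) after.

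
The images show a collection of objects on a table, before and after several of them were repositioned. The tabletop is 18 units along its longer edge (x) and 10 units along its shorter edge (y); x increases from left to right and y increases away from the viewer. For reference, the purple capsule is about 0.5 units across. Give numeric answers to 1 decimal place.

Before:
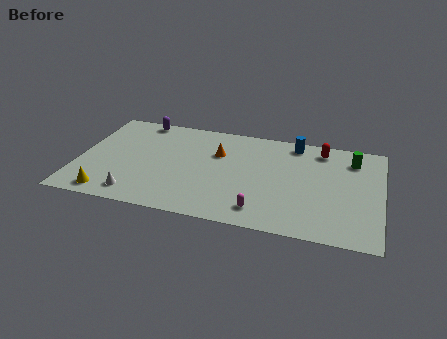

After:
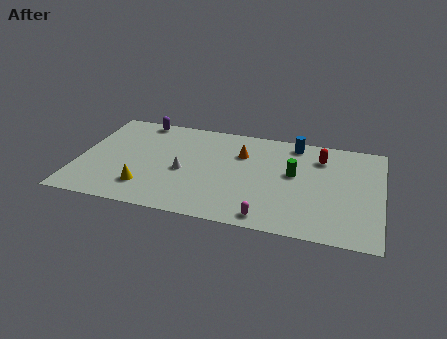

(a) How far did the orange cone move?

1.4

The orange cone moved from about (8.2, 6.7) to (9.6, 7.0), a distance of √(1.4² + 0.3²) ≈ 1.4.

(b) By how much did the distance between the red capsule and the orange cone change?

-1.6

Before: roughly 6.4 units apart; after: 4.8. That's 1.6 units closer together.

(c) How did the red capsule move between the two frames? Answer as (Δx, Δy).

(0.0, -0.8)

The red capsule started near (14.3, 8.5) and ended near (14.3, 7.7).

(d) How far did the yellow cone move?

2.4

The yellow cone was near (2.1, 1.2) before and (4.2, 2.3) after, so it travelled √(2.1² + 1.1²) ≈ 2.4 units.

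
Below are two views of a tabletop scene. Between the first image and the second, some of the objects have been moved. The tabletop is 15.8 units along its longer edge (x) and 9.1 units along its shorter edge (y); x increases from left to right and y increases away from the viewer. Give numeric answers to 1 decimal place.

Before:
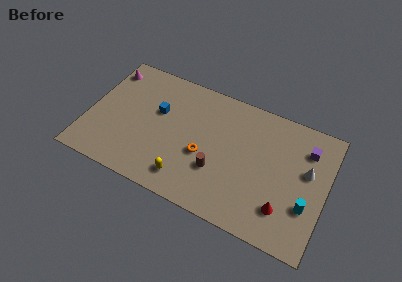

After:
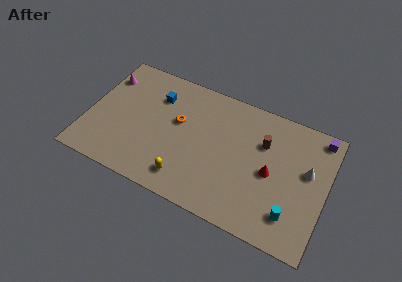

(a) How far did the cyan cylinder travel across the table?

1.3

From (14.7, 3.0) to (13.8, 2.0), the cyan cylinder covered √(0.9² + 1.0²) ≈ 1.3 units.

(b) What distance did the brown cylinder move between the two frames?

4.2

The brown cylinder was near (8.8, 3.0) before and (11.5, 6.2) after, so it travelled √(2.7² + 3.2²) ≈ 4.2 units.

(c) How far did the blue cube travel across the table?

1.1

The blue cube moved from about (4.5, 5.6) to (4.3, 6.7), a distance of √(0.2² + 1.1²) ≈ 1.1.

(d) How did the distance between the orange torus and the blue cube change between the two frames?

-1.7

They were about 3.8 units apart before and 2.1 after — 1.7 units closer together.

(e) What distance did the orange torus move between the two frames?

2.5

The orange torus was near (7.8, 3.7) before and (5.9, 5.4) after, so it travelled √(1.9² + 1.7²) ≈ 2.5 units.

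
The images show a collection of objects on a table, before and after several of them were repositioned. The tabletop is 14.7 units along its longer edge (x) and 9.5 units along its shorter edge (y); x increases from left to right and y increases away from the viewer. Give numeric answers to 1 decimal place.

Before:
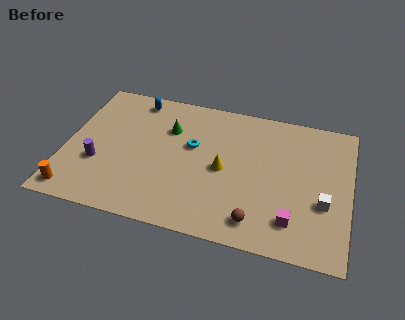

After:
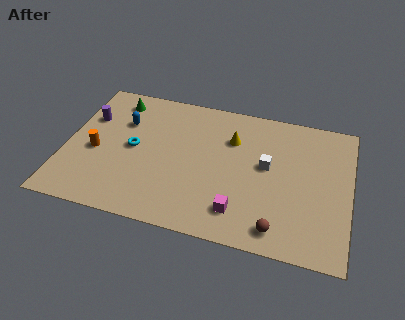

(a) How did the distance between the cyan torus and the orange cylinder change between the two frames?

-5.3

They were about 7.3 units apart before and 2.0 after — 5.3 units closer together.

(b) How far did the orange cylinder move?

3.1

From (0.8, 1.1) to (1.6, 4.1), the orange cylinder covered √(0.8² + 3.0²) ≈ 3.1 units.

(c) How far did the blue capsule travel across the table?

1.9

The blue capsule moved from about (3.3, 8.3) to (2.8, 6.5), a distance of √(0.5² + 1.8²) ≈ 1.9.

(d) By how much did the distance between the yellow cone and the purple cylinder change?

+1.0

They were about 6.5 units apart before and 7.5 after — 1.0 units further apart.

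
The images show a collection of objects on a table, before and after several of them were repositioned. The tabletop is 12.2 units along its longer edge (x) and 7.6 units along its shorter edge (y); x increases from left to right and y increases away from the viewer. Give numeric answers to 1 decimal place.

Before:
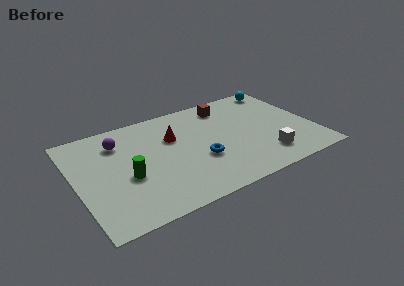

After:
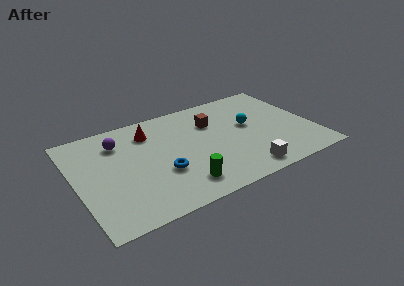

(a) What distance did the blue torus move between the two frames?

2.0

The blue torus was near (6.2, 2.8) before and (4.2, 2.7) after, so it travelled √(2.0² + 0.1²) ≈ 2.0 units.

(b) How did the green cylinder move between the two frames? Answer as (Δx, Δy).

(2.5, -1.7)

The green cylinder started near (2.5, 3.1) and ended near (5.0, 1.4).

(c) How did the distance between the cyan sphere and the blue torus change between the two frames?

-1.2

The distance was about 6.3 in the first image and 5.1 in the second, so they moved 1.2 units closer together.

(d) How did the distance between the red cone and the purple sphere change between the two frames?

-1.2

The distance was about 2.8 in the first image and 1.6 in the second, so they moved 1.2 units closer together.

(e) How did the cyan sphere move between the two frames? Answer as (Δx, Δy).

(-2.1, -2.4)

The cyan sphere started near (11.1, 6.7) and ended near (9.0, 4.3).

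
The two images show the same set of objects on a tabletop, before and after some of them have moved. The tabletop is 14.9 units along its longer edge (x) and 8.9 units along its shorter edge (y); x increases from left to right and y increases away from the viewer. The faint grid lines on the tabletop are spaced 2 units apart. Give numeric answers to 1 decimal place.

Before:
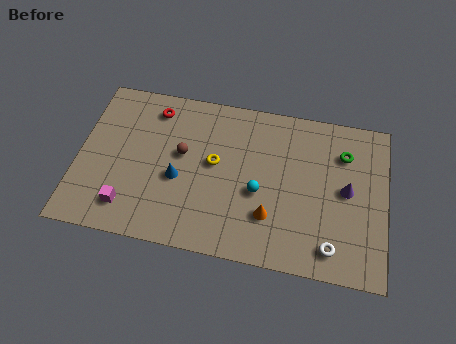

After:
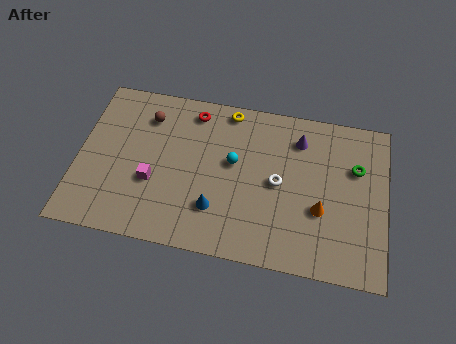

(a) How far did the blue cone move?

2.3

From (4.9, 3.7) to (6.8, 2.4), the blue cone covered √(1.9² + 1.3²) ≈ 2.3 units.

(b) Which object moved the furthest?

the white torus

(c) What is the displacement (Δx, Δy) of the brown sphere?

(-1.8, 1.8)

From the two frames, the brown sphere sits at roughly (5.0, 5.1) before and (3.2, 6.9) after.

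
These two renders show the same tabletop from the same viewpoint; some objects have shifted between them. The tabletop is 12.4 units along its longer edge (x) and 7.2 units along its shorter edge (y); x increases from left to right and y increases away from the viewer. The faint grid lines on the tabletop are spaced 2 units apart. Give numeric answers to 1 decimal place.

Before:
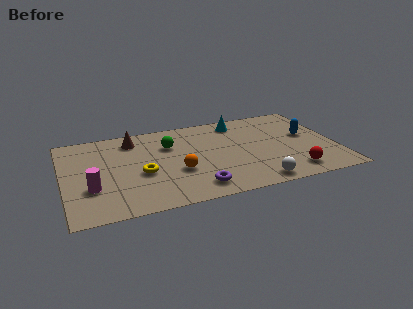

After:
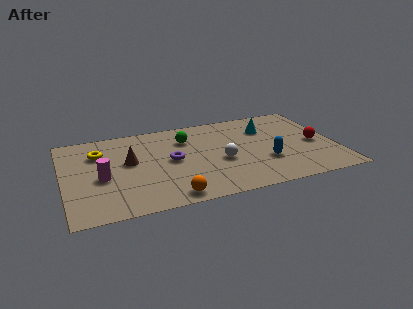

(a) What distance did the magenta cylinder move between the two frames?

0.9

From (1.2, 2.4) to (1.7, 3.1), the magenta cylinder covered √(0.5² + 0.7²) ≈ 0.9 units.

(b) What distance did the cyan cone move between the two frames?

1.5

The cyan cone was near (8.2, 6.1) before and (9.4, 5.2) after, so it travelled √(1.2² + 0.9²) ≈ 1.5 units.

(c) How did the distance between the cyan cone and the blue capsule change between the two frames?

-0.8

Before: roughly 3.6 units apart; after: 2.8. That's 0.8 units closer together.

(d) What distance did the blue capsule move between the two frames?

2.7

The blue capsule moved from about (11.2, 4.1) to (9.1, 2.4), a distance of √(2.1² + 1.7²) ≈ 2.7.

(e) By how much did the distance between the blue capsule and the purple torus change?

-1.7

They were about 6.1 units apart before and 4.4 after — 1.7 units closer together.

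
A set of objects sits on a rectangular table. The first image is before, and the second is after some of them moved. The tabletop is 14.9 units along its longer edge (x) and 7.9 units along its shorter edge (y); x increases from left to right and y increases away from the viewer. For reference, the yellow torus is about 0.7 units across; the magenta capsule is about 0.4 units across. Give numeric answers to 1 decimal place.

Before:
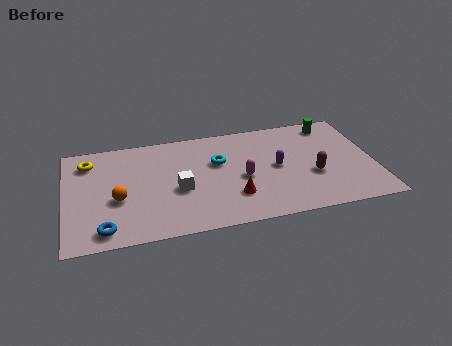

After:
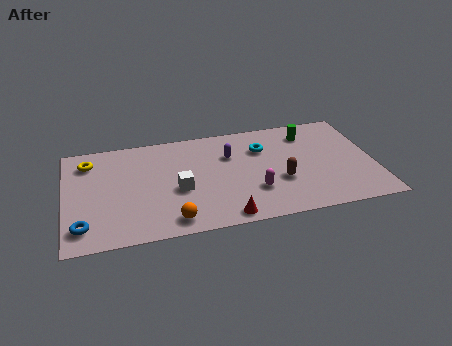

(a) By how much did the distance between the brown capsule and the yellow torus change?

-1.5

The distance was about 11.2 in the first image and 9.7 in the second, so they moved 1.5 units closer together.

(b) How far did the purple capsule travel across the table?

2.6

The purple capsule moved from about (10.2, 4.0) to (8.0, 5.4), a distance of √(2.2² + 1.4²) ≈ 2.6.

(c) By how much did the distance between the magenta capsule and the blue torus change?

+1.1

The distance was about 7.1 in the first image and 8.2 in the second, so they moved 1.1 units further apart.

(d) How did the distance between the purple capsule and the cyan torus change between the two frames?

-1.4

Before: roughly 3.0 units apart; after: 1.6. That's 1.4 units closer together.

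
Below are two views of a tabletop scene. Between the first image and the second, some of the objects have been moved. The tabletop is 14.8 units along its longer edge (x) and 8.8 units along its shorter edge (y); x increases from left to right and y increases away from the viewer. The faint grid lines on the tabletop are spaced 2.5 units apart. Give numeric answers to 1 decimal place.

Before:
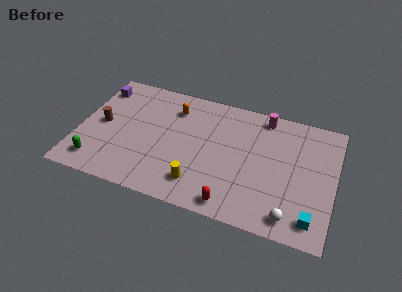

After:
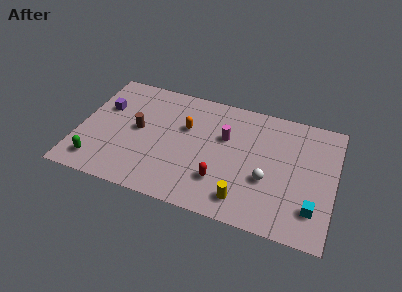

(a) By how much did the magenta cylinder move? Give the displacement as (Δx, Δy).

(-2.1, -2.2)

From the two frames, the magenta cylinder sits at roughly (10.5, 7.8) before and (8.4, 5.6) after.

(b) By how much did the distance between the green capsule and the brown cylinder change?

+0.8

The distance was about 2.9 in the first image and 3.7 in the second, so they moved 0.8 units further apart.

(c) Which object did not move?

the green capsule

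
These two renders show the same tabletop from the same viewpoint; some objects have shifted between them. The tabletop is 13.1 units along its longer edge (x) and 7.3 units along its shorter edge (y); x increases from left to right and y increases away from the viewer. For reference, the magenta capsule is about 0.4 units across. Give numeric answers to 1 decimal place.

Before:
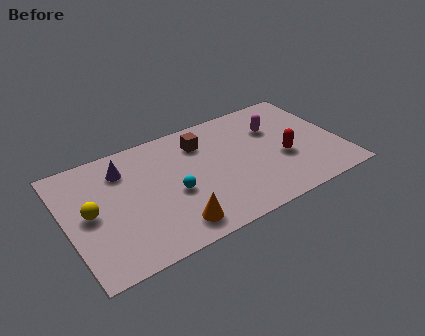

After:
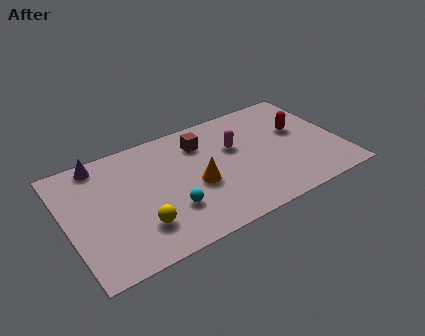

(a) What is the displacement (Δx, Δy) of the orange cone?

(1.4, 1.9)

From the two frames, the orange cone sits at roughly (4.7, 1.2) before and (6.1, 3.1) after.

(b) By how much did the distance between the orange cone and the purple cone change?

+0.6

Before: roughly 4.8 units apart; after: 5.4. That's 0.6 units further apart.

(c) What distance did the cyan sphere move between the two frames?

0.9

The cyan sphere moved from about (5.0, 3.1) to (4.7, 2.2), a distance of √(0.3² + 0.9²) ≈ 0.9.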